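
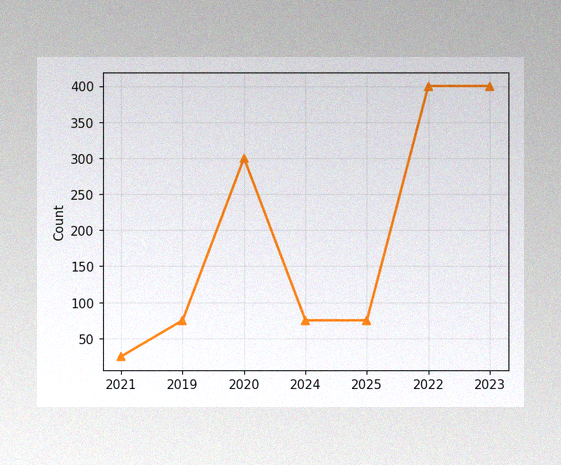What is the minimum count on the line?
The image has some photo noise and uneven lighting. The lowest point is at 2021, and reading across to the y-axis gives 25.

25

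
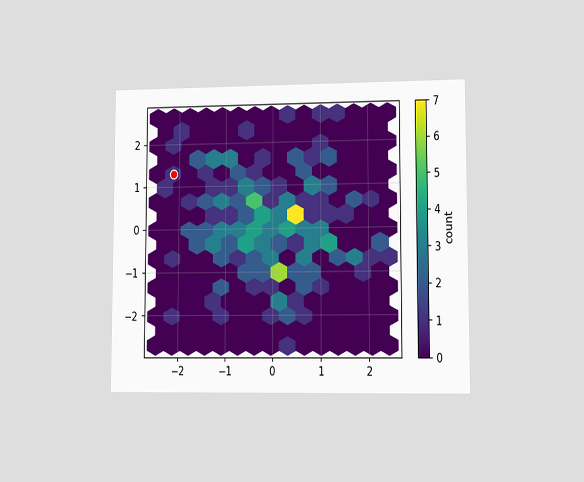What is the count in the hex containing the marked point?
1

The chart is viewed at a slight angle. The marked hex reads 1 on the colorbar.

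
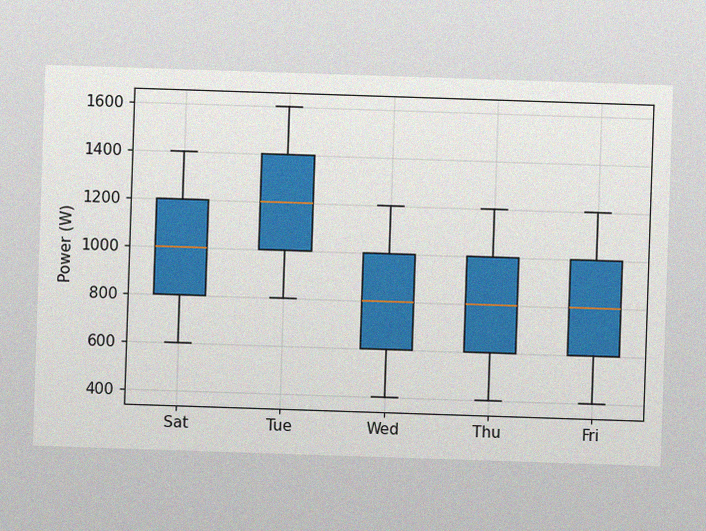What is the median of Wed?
The image has some photo noise and uneven lighting. The median line in the Wed box sits at 800W.

800W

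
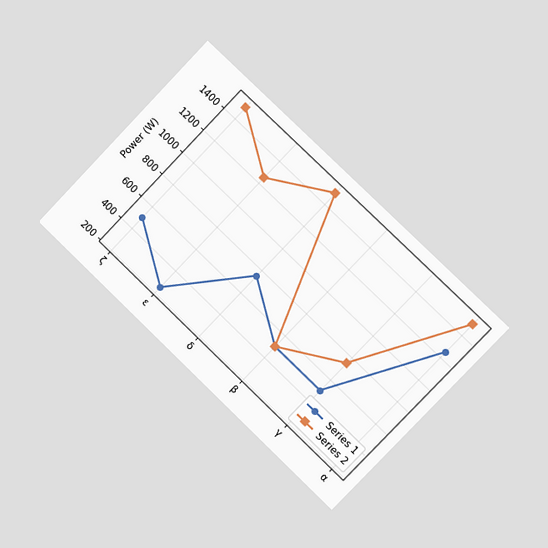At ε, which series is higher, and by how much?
Series 2, by 1000W

The chart is tilted about 44° clockwise and viewed slightly from the right. At ε, Series 2 sits above the other line by 1000W.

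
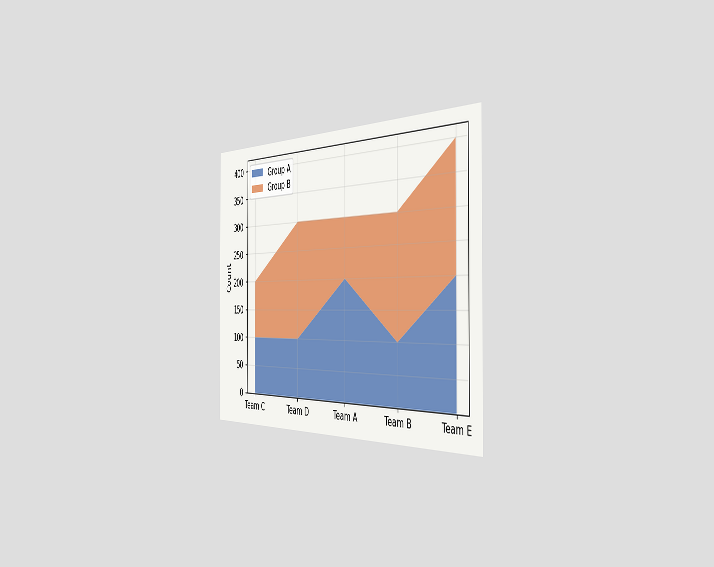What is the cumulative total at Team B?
300

The chart is viewed slightly from the right. The stacked total at Team B reaches 300.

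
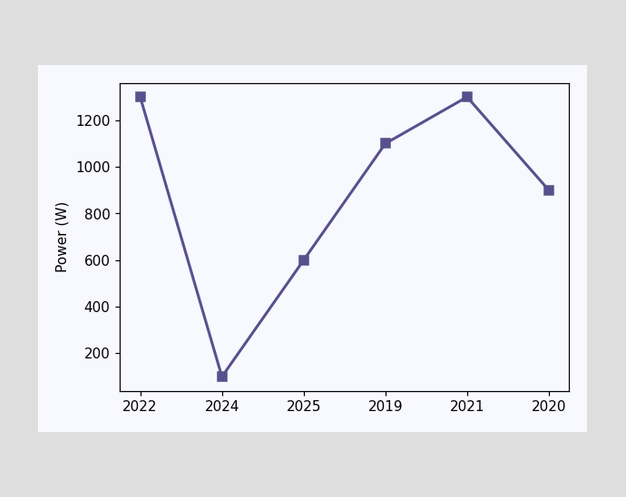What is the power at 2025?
600W

At 2025, the line is at 600W.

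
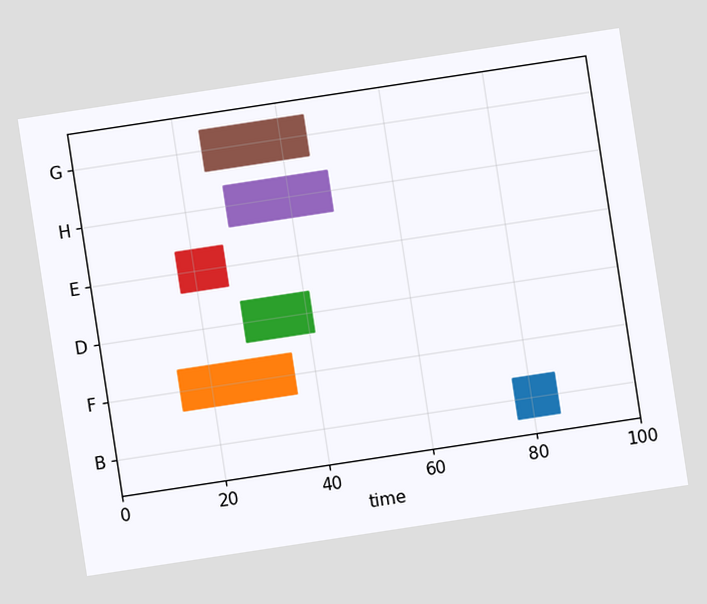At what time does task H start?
28

The chart is tilted about 9° counter-clockwise. The H bar begins at t=28.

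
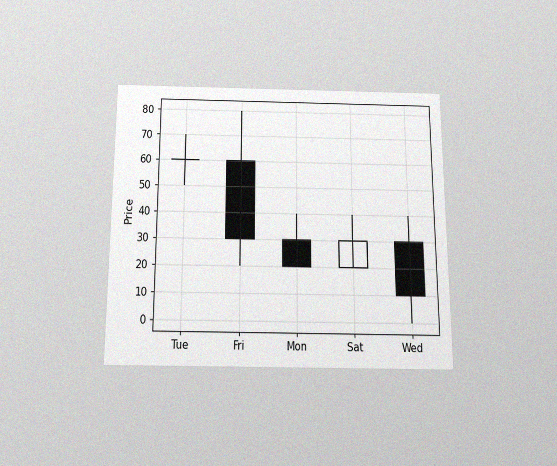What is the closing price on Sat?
30

The chart is viewed slightly from below, with some photo noise. The Sat candle closes at 30.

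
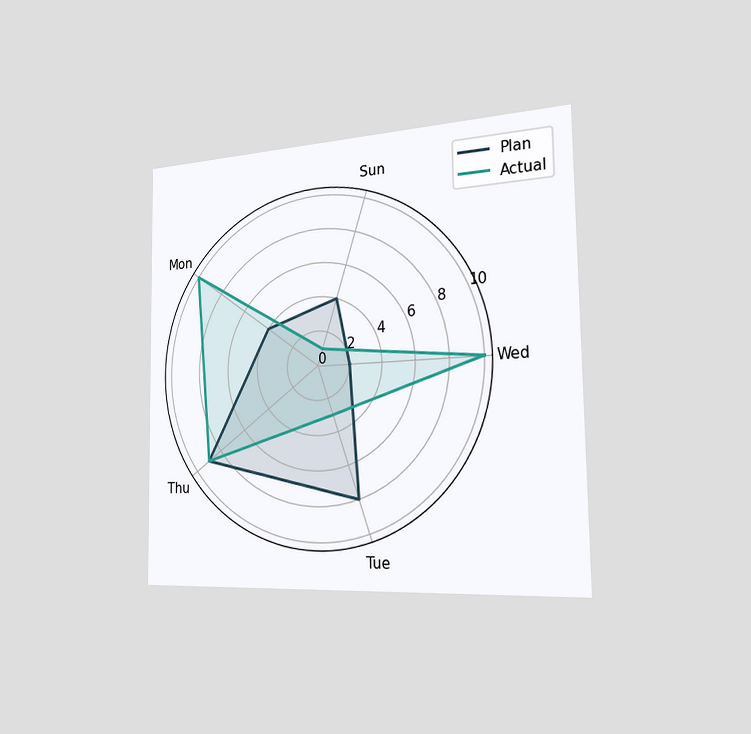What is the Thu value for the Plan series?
The chart is viewed slightly from the right. On the Thu axis, Plan reaches 9.

9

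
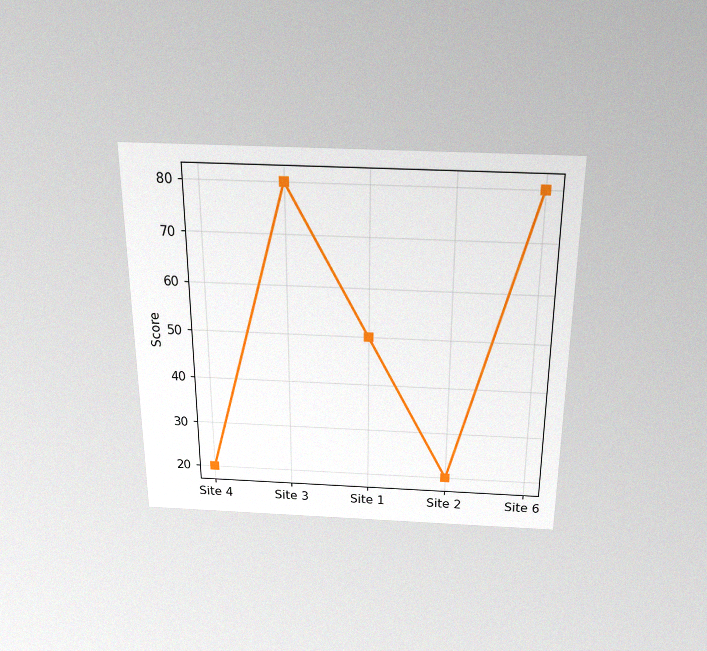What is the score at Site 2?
20

The chart is viewed slightly from above, with some photo noise. At Site 2, the line is at 20.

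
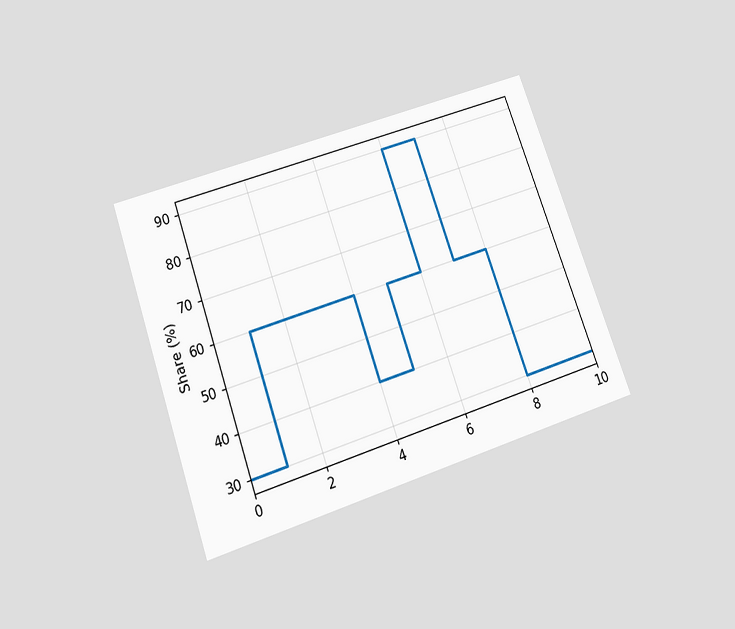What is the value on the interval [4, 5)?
The chart is tilted about 19° counter-clockwise and viewed slightly from below. On [4, 5) the step sits at 40%.

40%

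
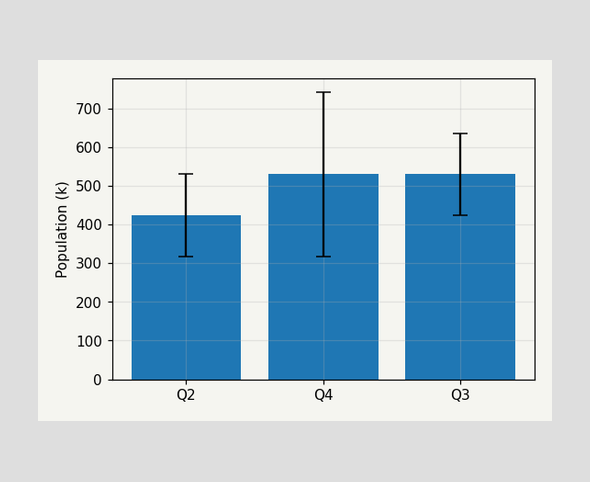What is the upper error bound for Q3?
The Q3 bar's upper whisker reaches 636k.

636k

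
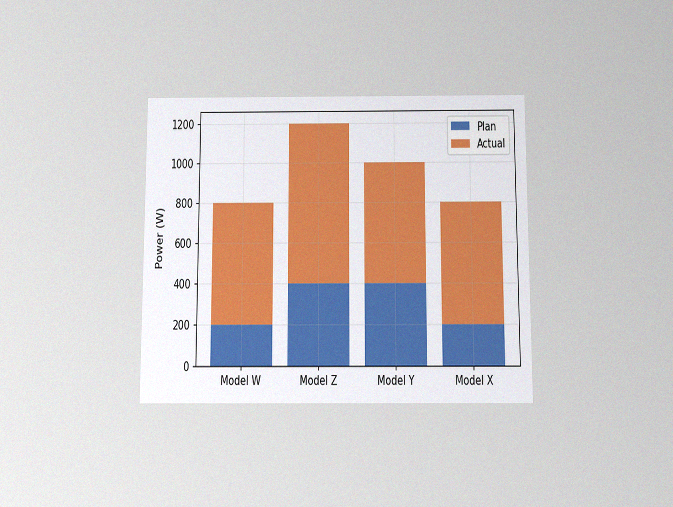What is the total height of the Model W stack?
The chart is viewed slightly from below, with some photo noise. The Model W stack's top reaches 800W on the y-axis.

800W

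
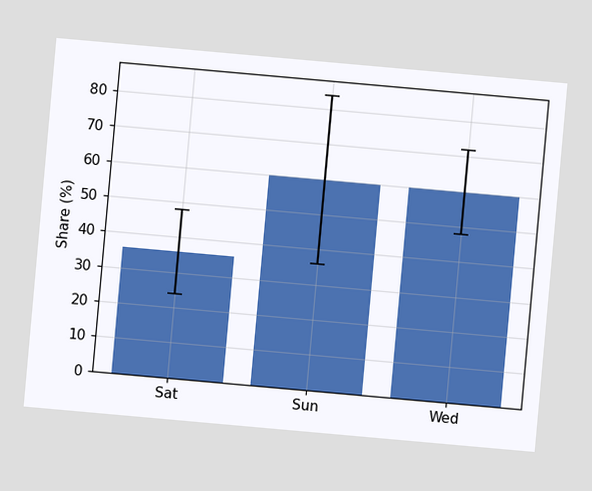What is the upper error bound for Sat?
48%

The chart is tilted about 5° clockwise. The Sat bar's upper whisker reaches 48%.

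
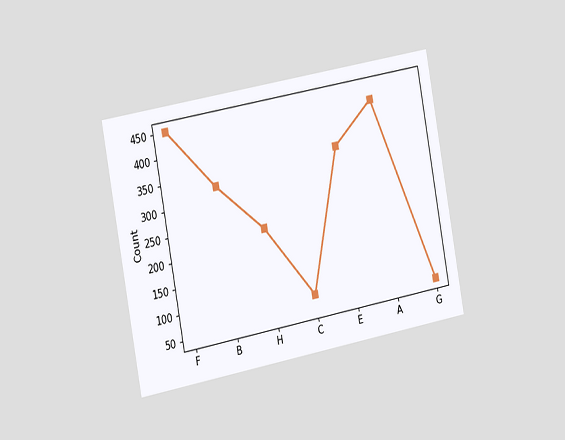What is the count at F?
The chart is tilted about 11° counter-clockwise and viewed slightly from the left. At F, the line is at 450.

450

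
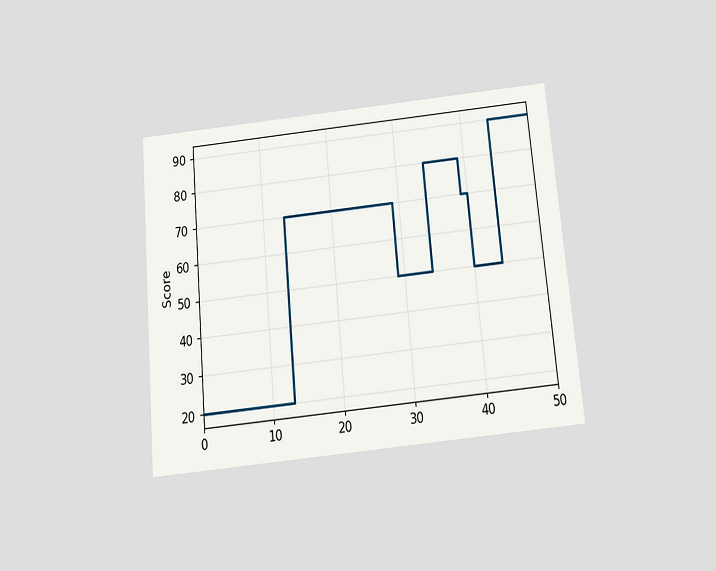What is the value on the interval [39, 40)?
70

The chart is tilted about 5° counter-clockwise and viewed slightly from below. On [39, 40) the step sits at 70.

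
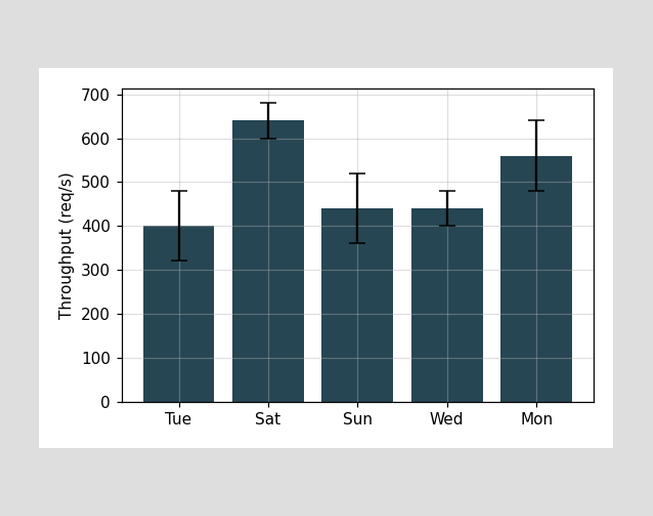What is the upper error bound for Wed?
480req/s

The Wed bar's upper whisker reaches 480req/s.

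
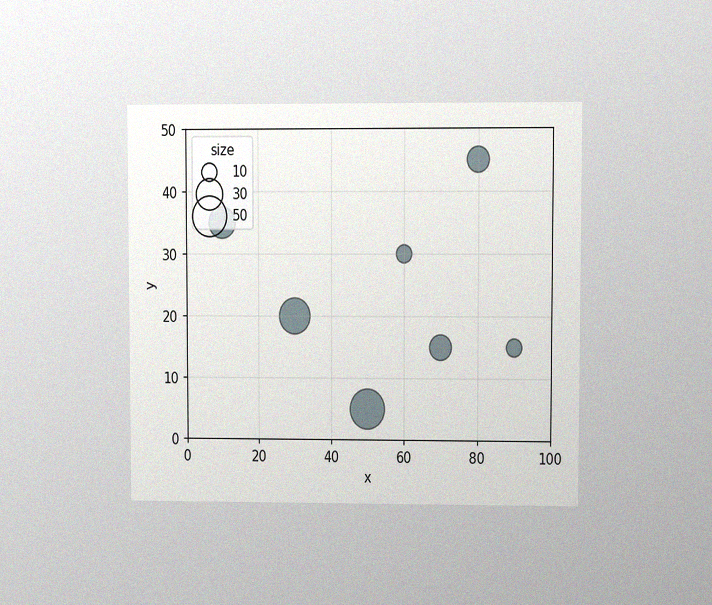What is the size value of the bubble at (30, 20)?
The chart is viewed at a slight angle, with some photo noise. Matching the bubble at (30, 20) against the size legend gives 40.

40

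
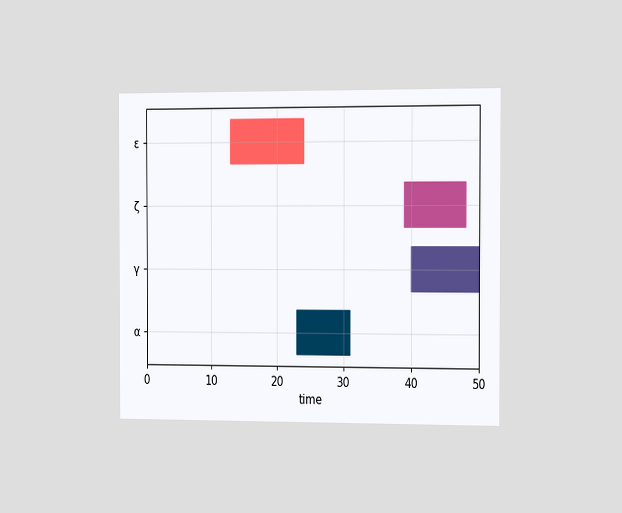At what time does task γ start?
The chart is viewed slightly from the right. The γ bar begins at t=40.

40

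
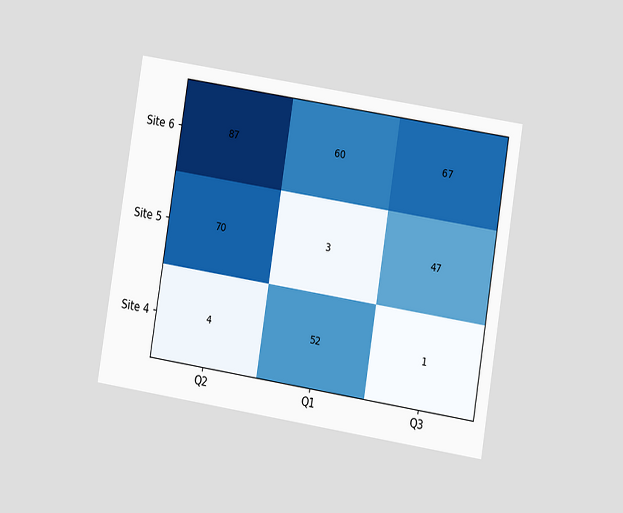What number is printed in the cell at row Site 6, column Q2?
87

The chart is tilted about 9° clockwise and viewed at a slight angle. The (Site 6, Q2) cell reads 87.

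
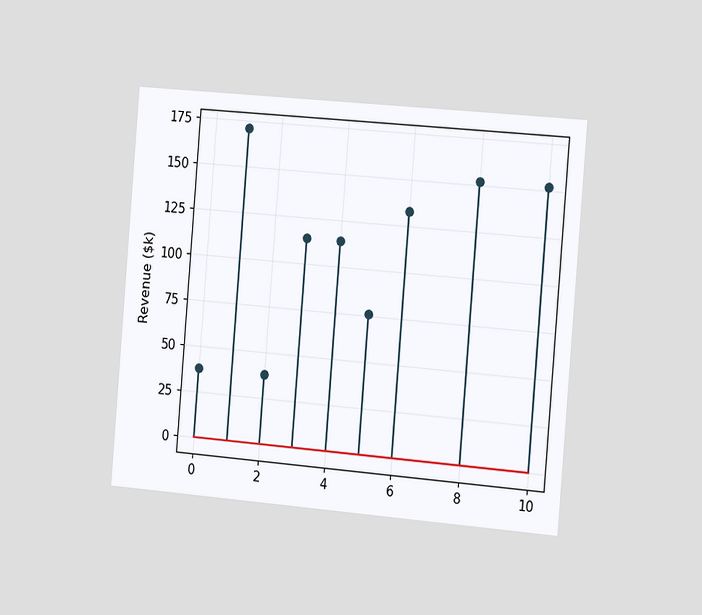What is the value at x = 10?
The chart is tilted about 5° clockwise and viewed slightly from the right. The stem at x=10 reaches $152k.

$152k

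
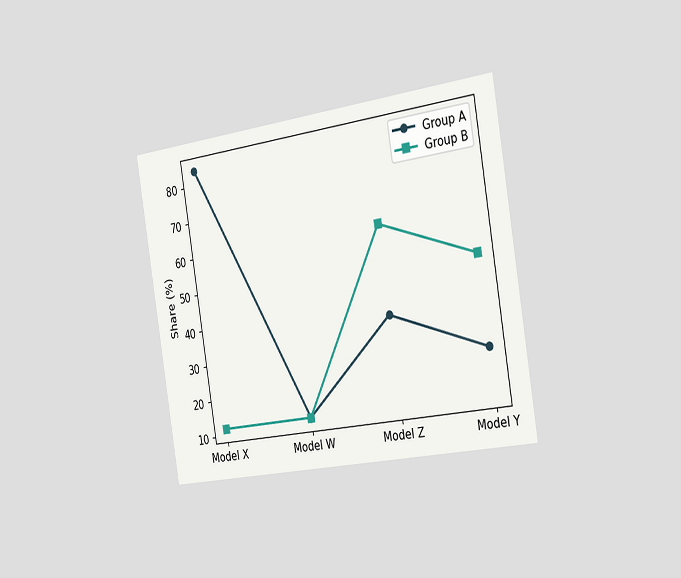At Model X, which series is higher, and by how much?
Group A, by 72%

The chart is tilted about 9° counter-clockwise and viewed slightly from the right. At Model X, Group A sits above the other line by 72%.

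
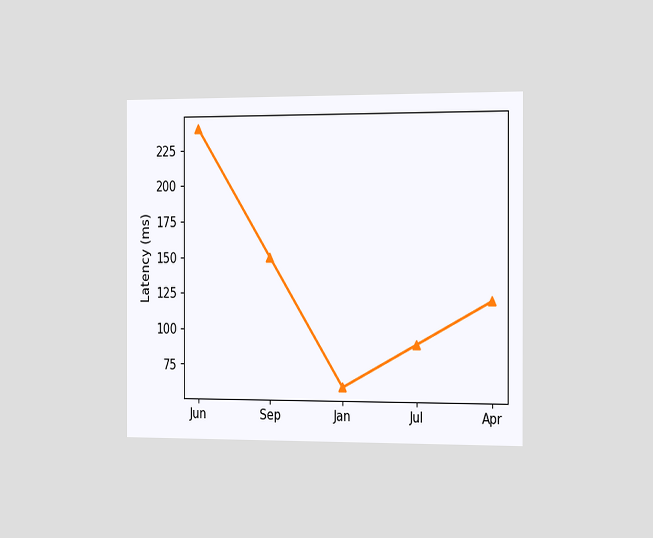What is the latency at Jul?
The chart is viewed slightly from the right. At Jul, the line is at 90ms.

90ms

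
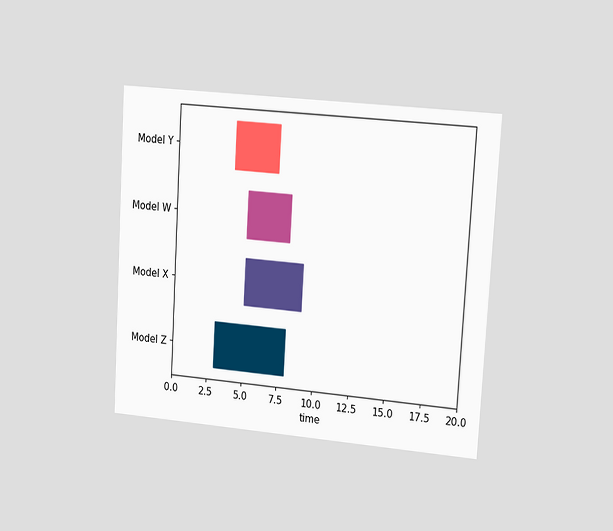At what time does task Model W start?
5

The chart is tilted about 3° clockwise and viewed slightly from the right. The Model W bar begins at t=5.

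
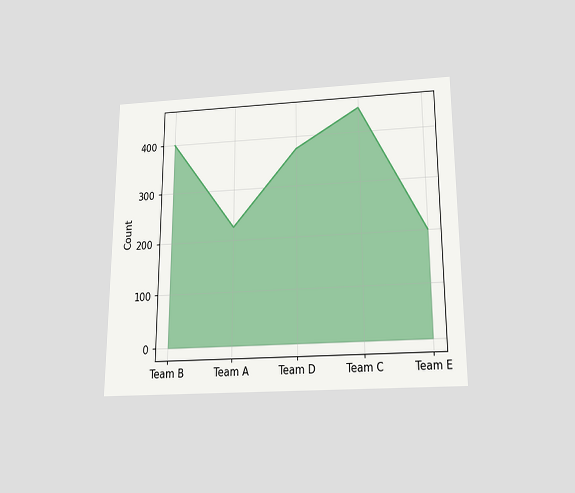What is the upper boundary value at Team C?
450

The chart is viewed slightly from below. At Team C the upper boundary is at 450.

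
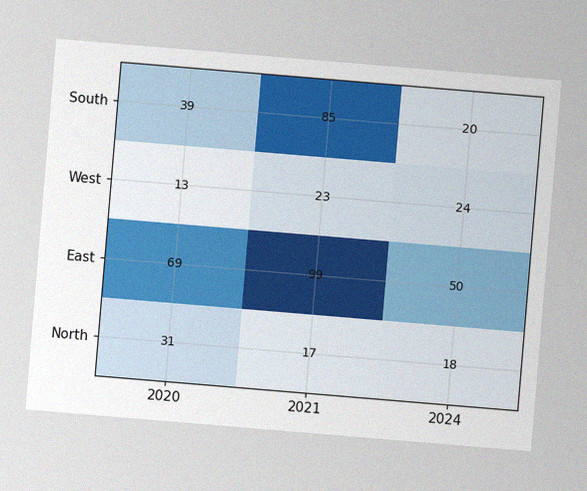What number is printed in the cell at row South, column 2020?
39

The chart is tilted about 5° clockwise, with some photo noise. The (South, 2020) cell reads 39.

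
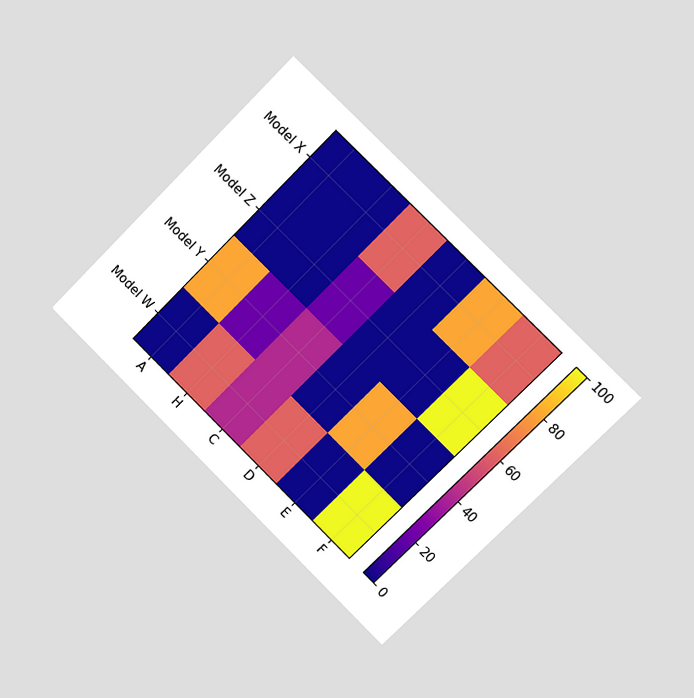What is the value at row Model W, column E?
The chart is tilted about 45° clockwise and viewed slightly from the right. Matching cell (Model W, E) against the colorbar gives 0.

0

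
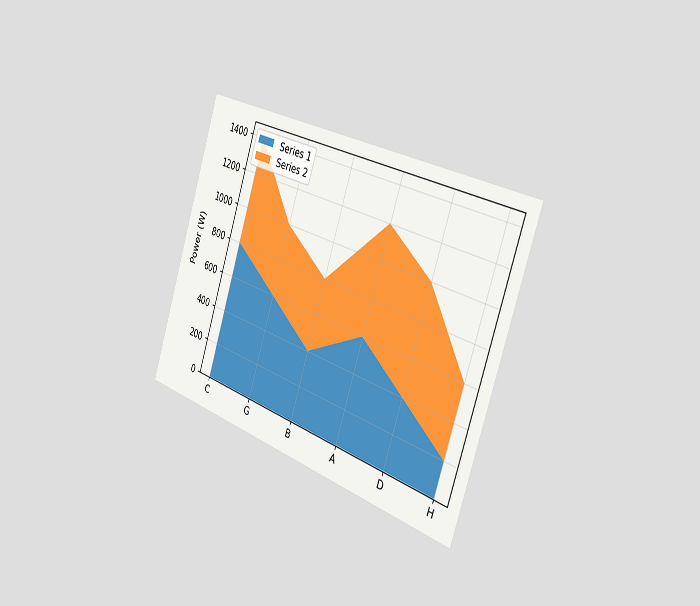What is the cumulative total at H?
The chart is tilted about 18° clockwise and viewed slightly from the right. The stacked total at H reaches 600W.

600W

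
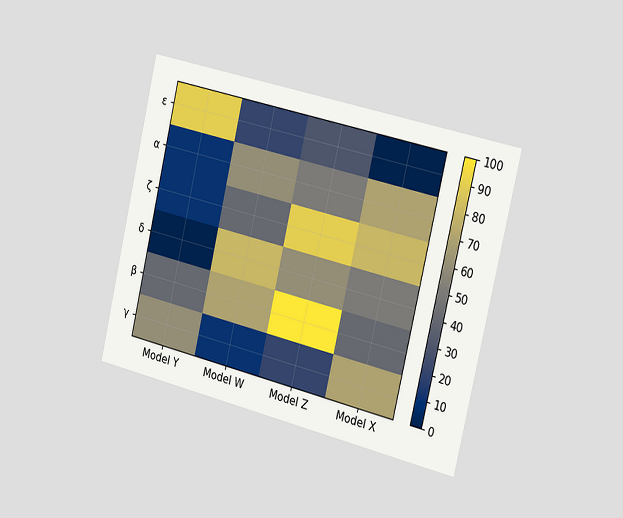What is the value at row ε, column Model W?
The chart is tilted about 13° clockwise and viewed slightly from the right. Matching cell (ε, Model W) against the colorbar gives 20.

20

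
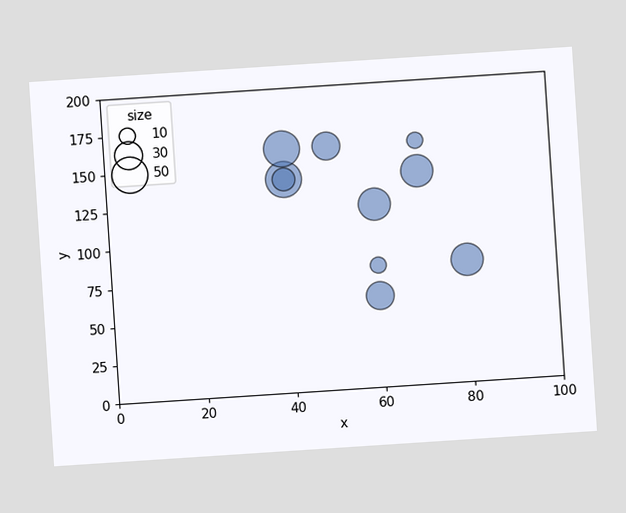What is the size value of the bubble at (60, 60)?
The chart is tilted about 4° counter-clockwise. Matching the bubble at (60, 60) against the size legend gives 30.

30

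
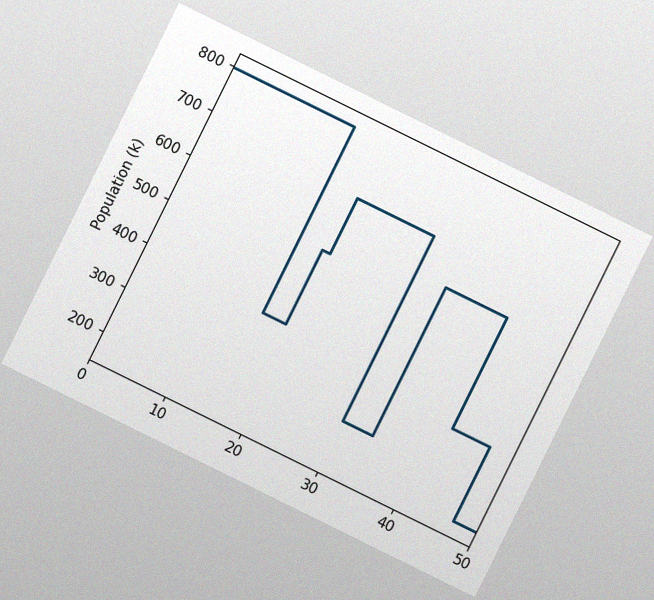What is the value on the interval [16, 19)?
378k

The chart is tilted about 26° clockwise, with some photo noise. On [16, 19) the step sits at 378k.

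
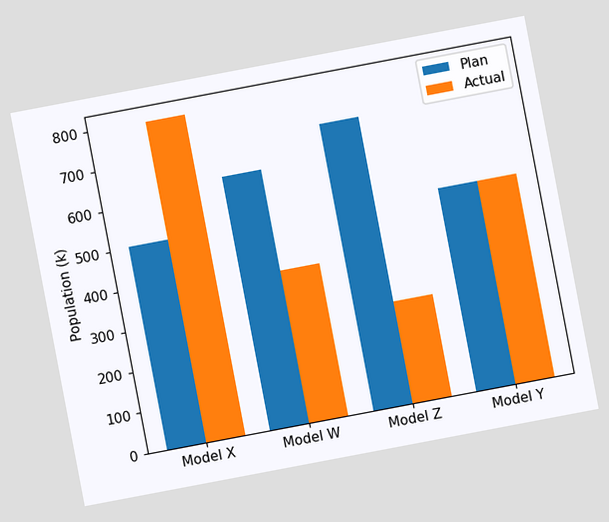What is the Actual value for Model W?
The chart is tilted about 11° counter-clockwise. The Actual bar at Model W reaches 378k on the y-axis.

378k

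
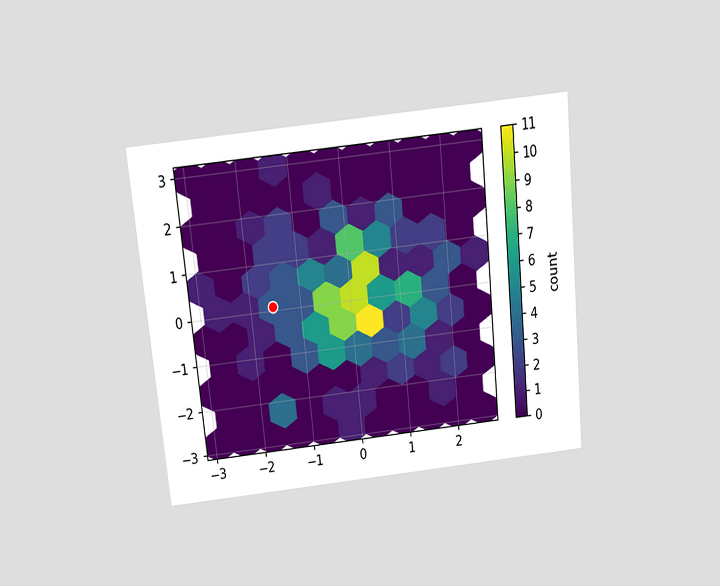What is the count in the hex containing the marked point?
The chart is tilted about 6° counter-clockwise and viewed slightly from above. The marked hex reads 3 on the colorbar.

3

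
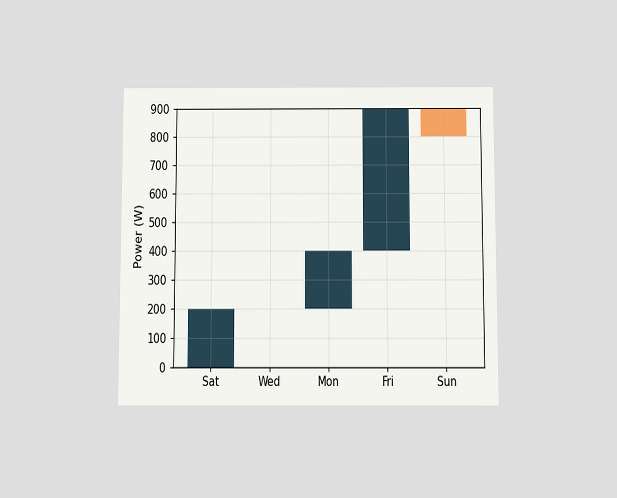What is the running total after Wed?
200W

The chart is viewed slightly from below. After Wed the running total reaches 200W.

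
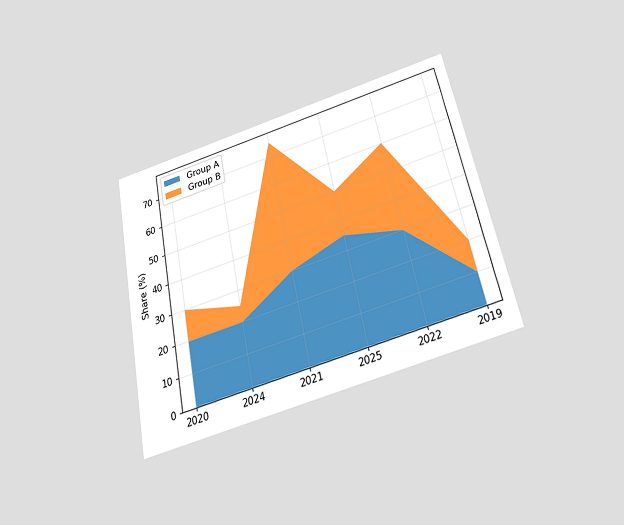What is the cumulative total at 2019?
The chart is tilted about 12° counter-clockwise and viewed slightly from below. The stacked total at 2019 reaches 20%.

20%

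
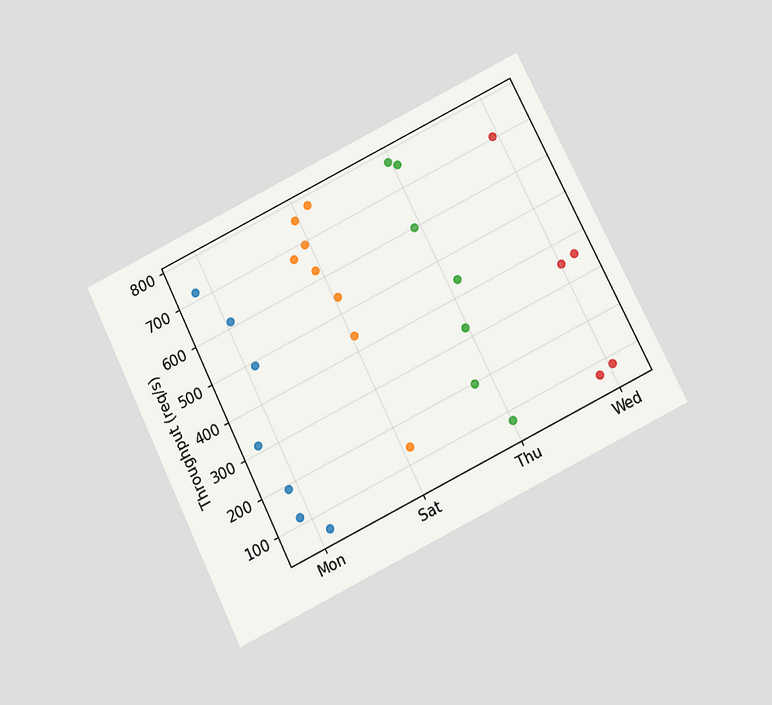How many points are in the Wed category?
5

The chart is tilted about 26° counter-clockwise and viewed slightly from below. Counting the markers in the Wed column gives 5.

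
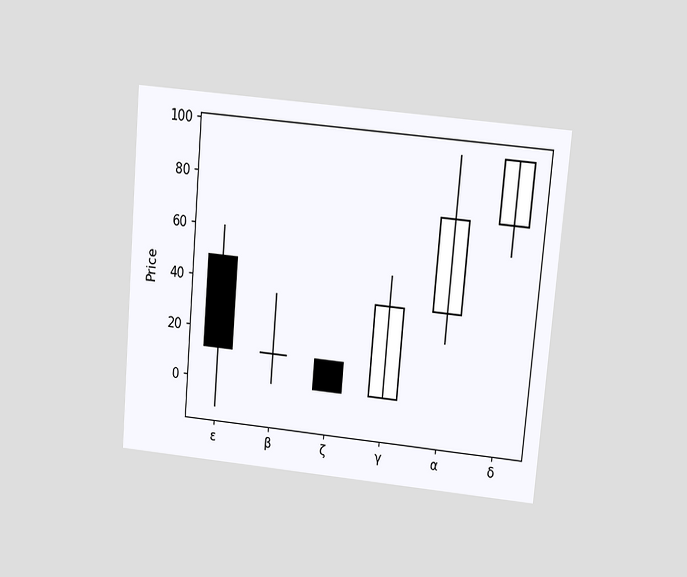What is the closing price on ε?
12

The chart is tilted about 5° clockwise and viewed slightly from above. The ε candle closes at 12.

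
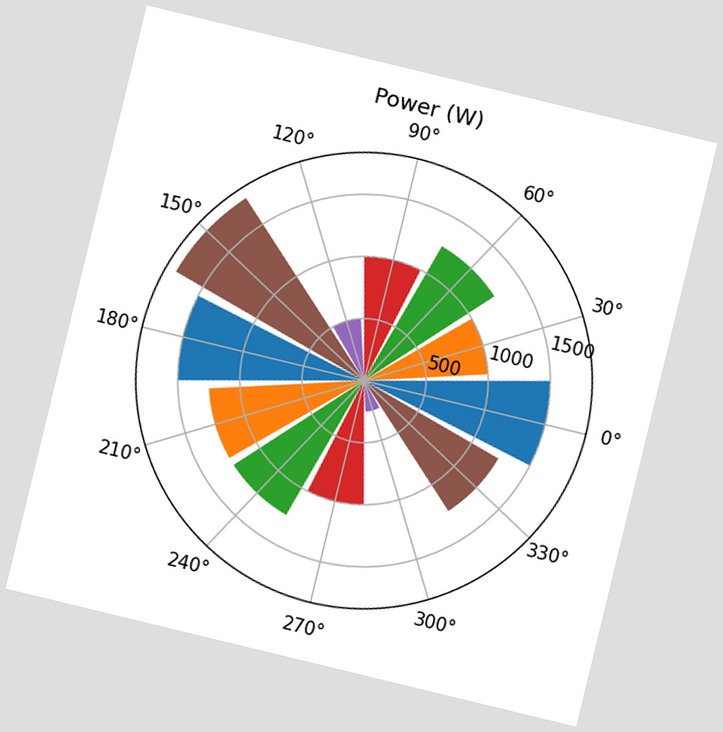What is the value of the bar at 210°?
1250W

The chart is tilted about 14° clockwise. The bar at 210° reaches 1250W on the radial axis.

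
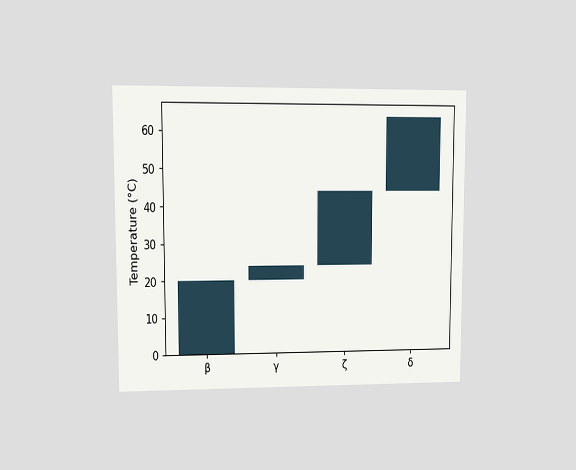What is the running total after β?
20°C

The chart is viewed at a slight angle. After β the running total reaches 20°C.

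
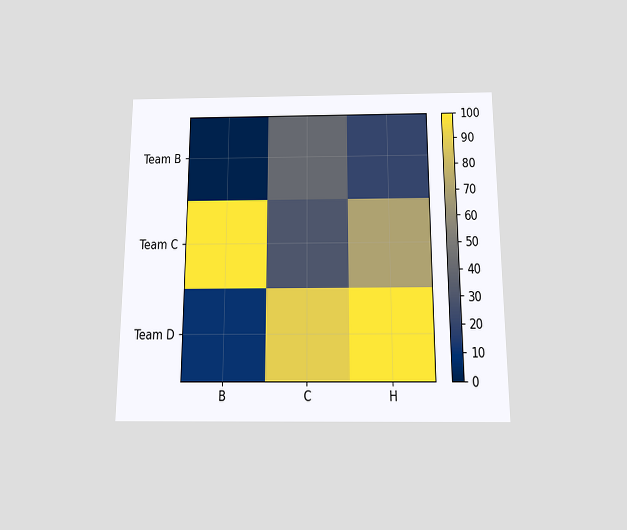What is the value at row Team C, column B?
The chart is viewed slightly from below. Matching cell (Team C, B) against the colorbar gives 100.

100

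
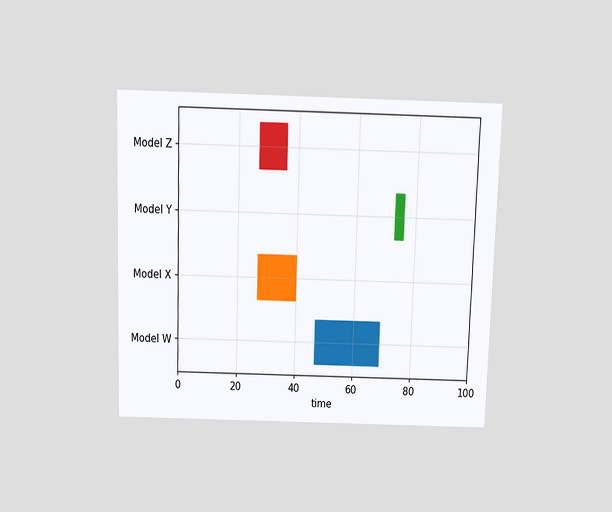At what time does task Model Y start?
73

The chart is viewed slightly from above. The Model Y bar begins at t=73.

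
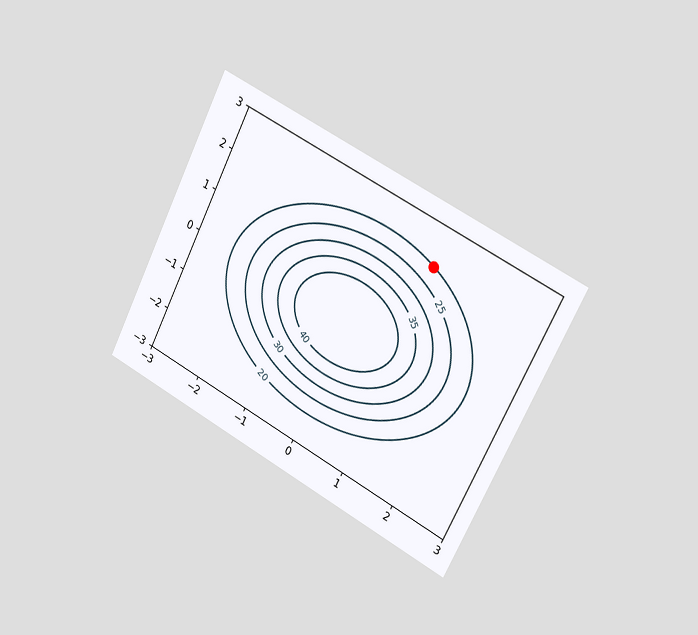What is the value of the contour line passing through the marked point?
The chart is tilted about 27° clockwise and viewed slightly from the right. The marked point sits on the contour labelled 20.

20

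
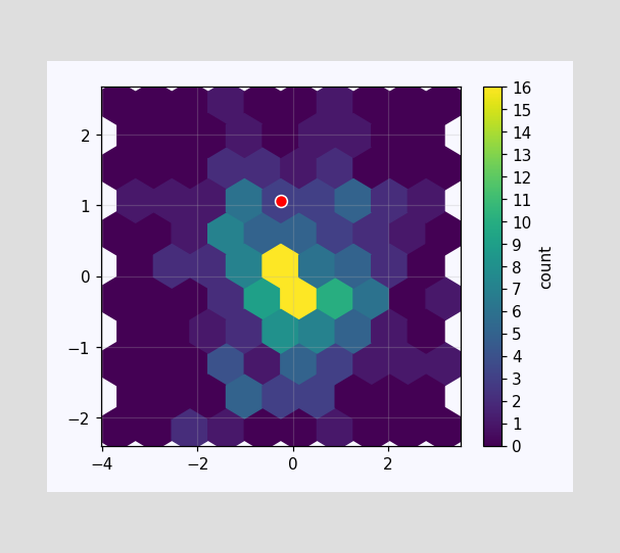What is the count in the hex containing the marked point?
The marked hex reads 3 on the colorbar.

3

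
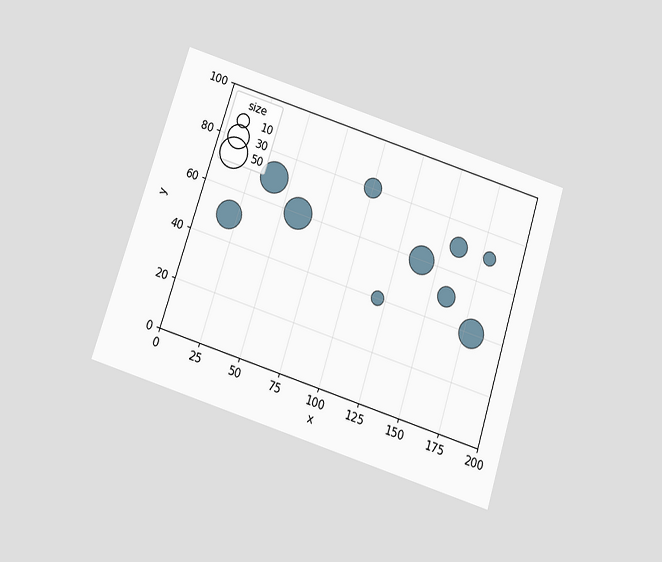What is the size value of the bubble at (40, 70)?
50

The chart is tilted about 18° clockwise and viewed slightly from below. Matching the bubble at (40, 70) against the size legend gives 50.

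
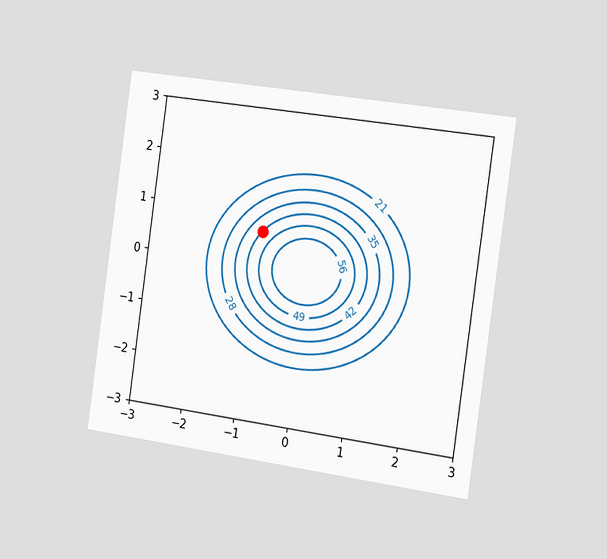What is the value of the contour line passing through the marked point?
The chart is tilted about 8° clockwise and viewed slightly from the right. The marked point sits on the contour labelled 42.

42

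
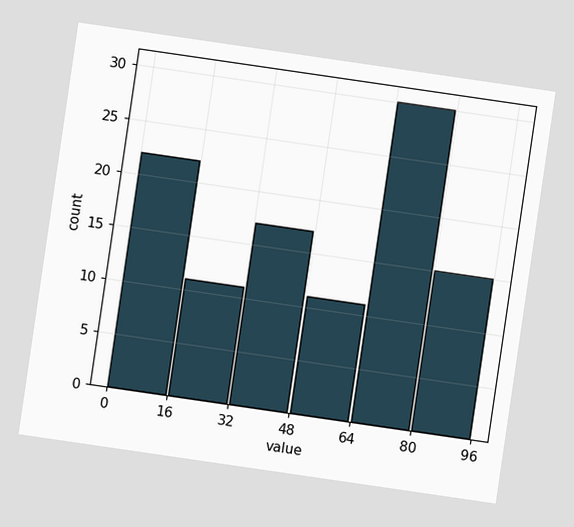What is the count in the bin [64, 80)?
30

The chart is tilted about 8° clockwise. The [64, 80) bin has height 30.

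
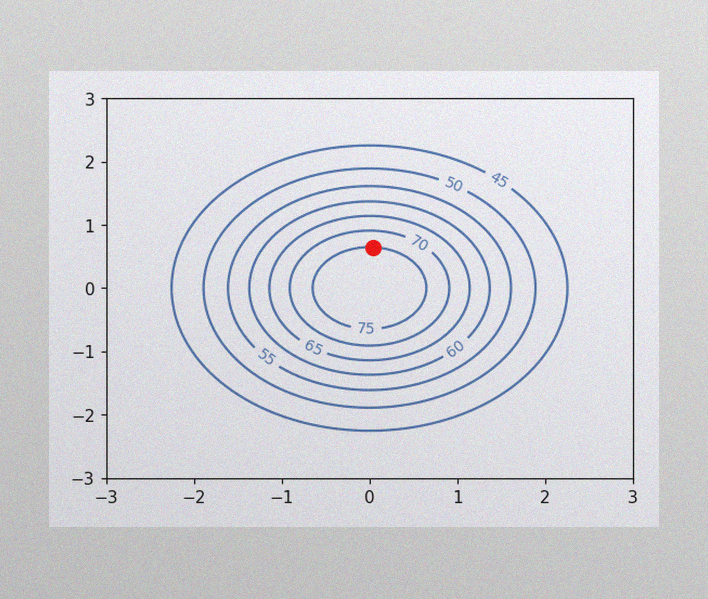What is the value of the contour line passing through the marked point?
The image has some photo noise and uneven lighting. The marked point sits on the contour labelled 75.

75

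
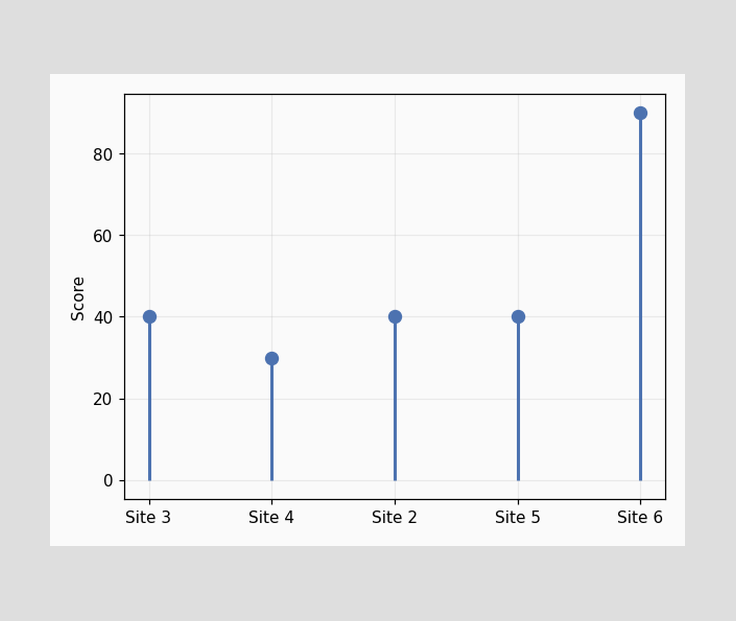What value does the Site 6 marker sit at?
The Site 6 marker sits at 90.

90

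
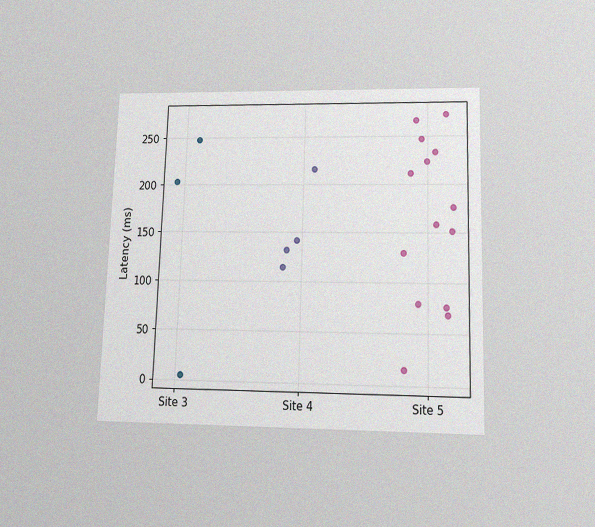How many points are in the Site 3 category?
The chart is viewed slightly from below, with some photo noise. Counting the markers in the Site 3 column gives 3.

3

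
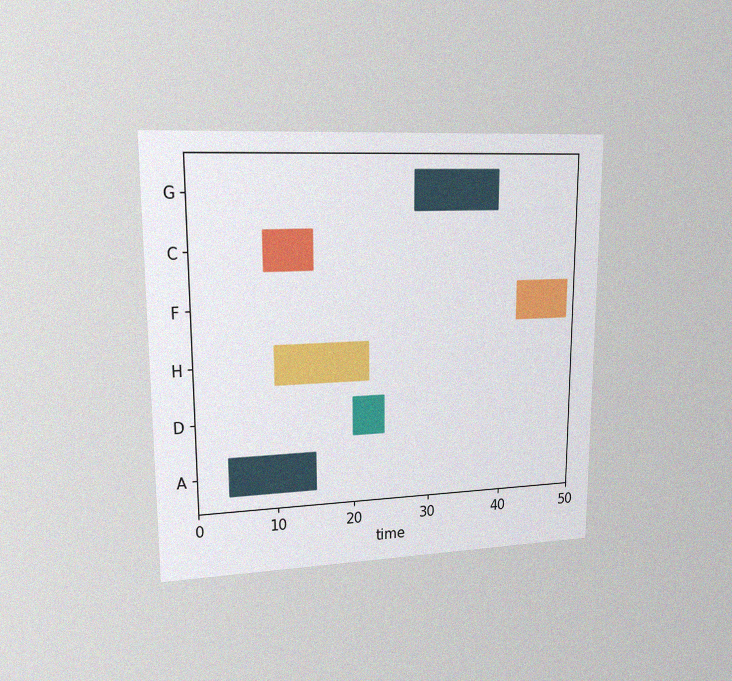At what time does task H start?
The chart is viewed at a slight angle, with some photo noise. The H bar begins at t=10.

10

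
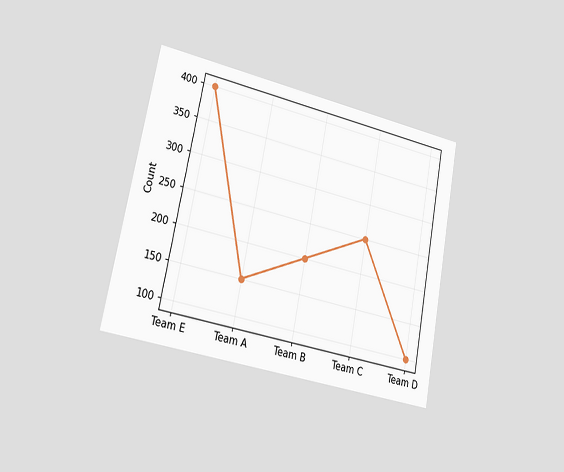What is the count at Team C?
250

The chart is tilted about 11° clockwise and viewed slightly from the left. At Team C, the line is at 250.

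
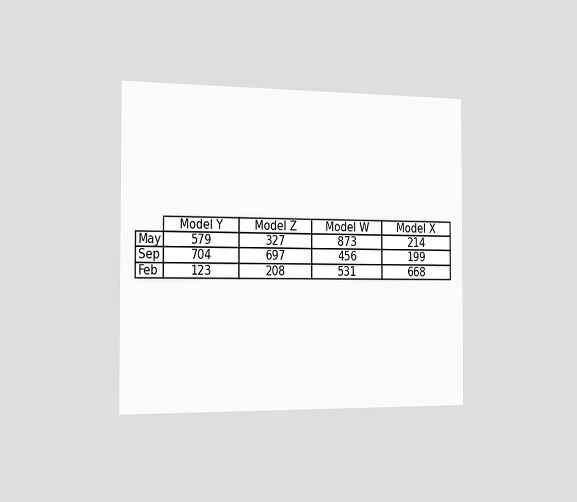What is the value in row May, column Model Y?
The chart is viewed slightly from the left. The (May, Model Y) cell reads 579.

579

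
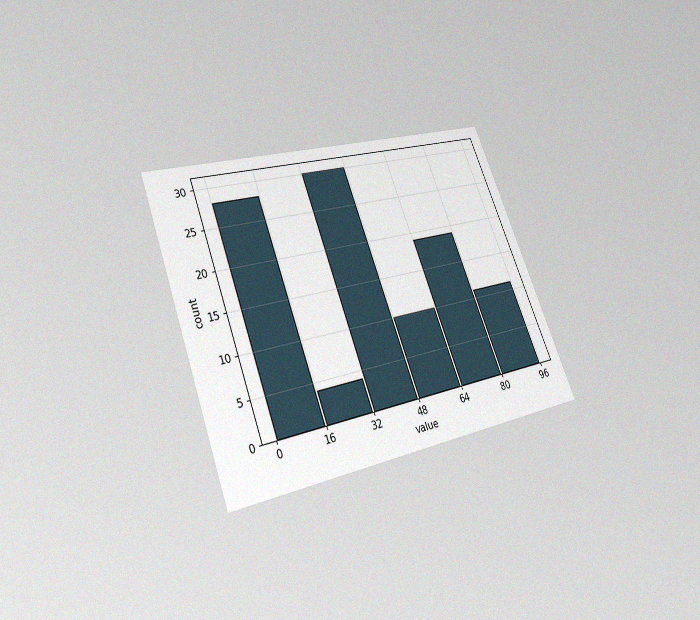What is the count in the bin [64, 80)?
19

The chart is tilted about 21° counter-clockwise and viewed slightly from below, with some photo noise. The [64, 80) bin has height 19.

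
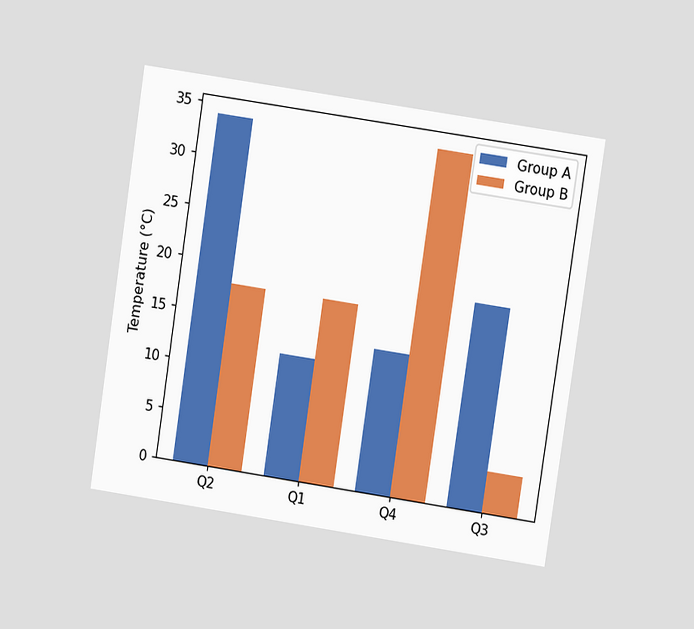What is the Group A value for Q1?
The chart is tilted about 8° clockwise and viewed at a slight angle. The Group A bar at Q1 reaches 12°C on the y-axis.

12°C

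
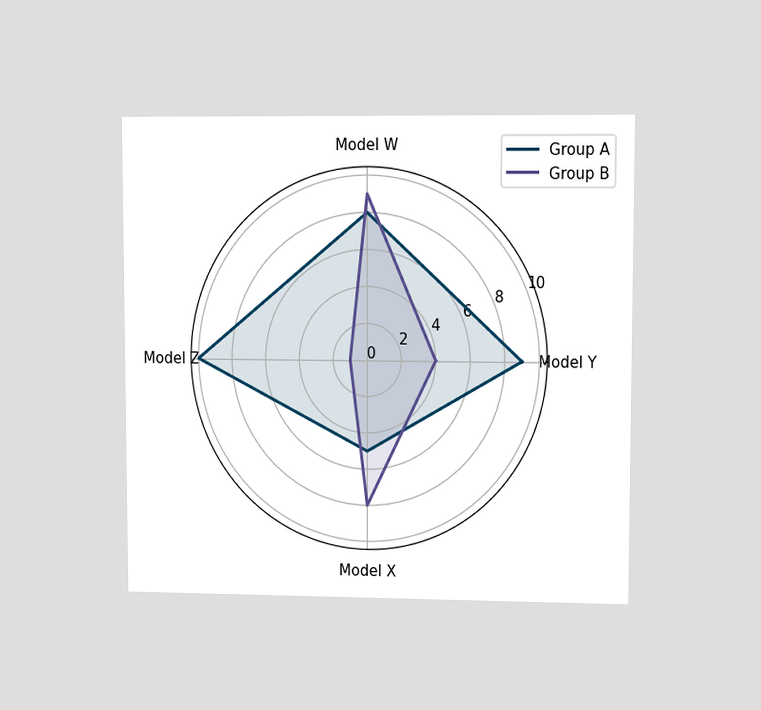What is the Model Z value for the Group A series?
10

The chart is viewed at a slight angle. On the Model Z axis, Group A reaches 10.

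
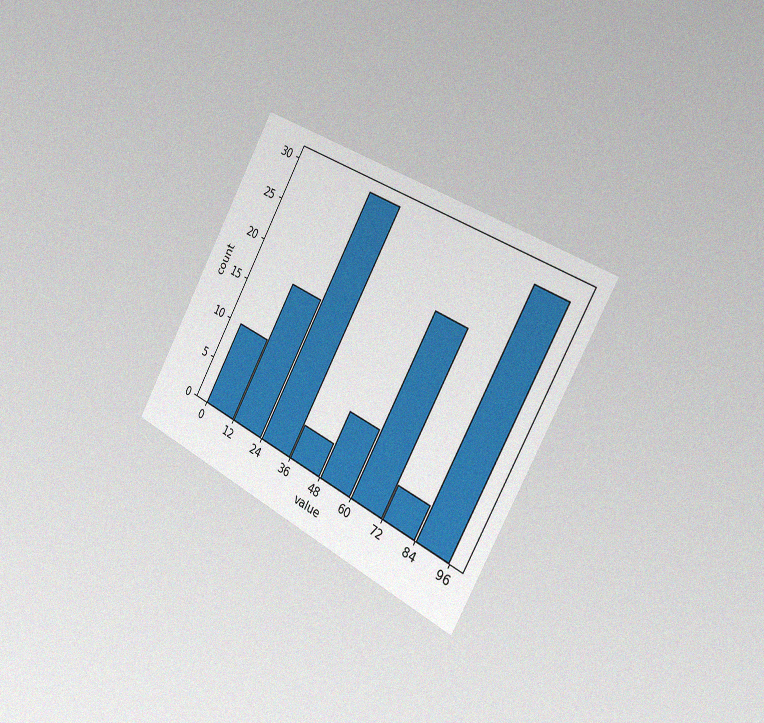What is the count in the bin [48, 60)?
The chart is tilted about 29° clockwise and viewed slightly from the right, with some photo noise. The [48, 60) bin has height 8.

8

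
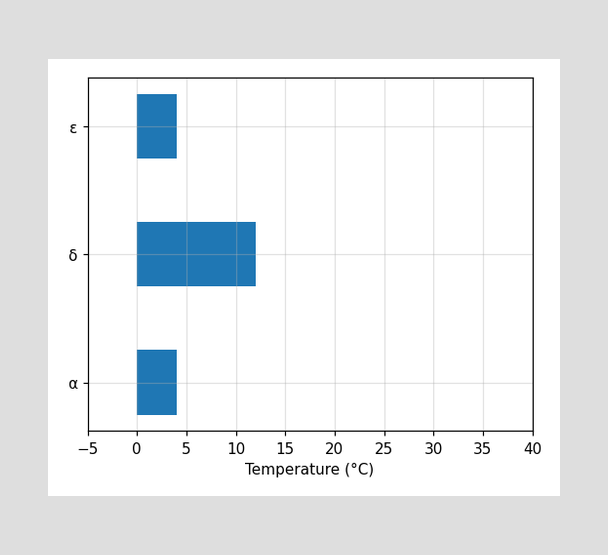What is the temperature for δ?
Reading along the chart's x-axis, the δ bar reaches 12°C.

12°C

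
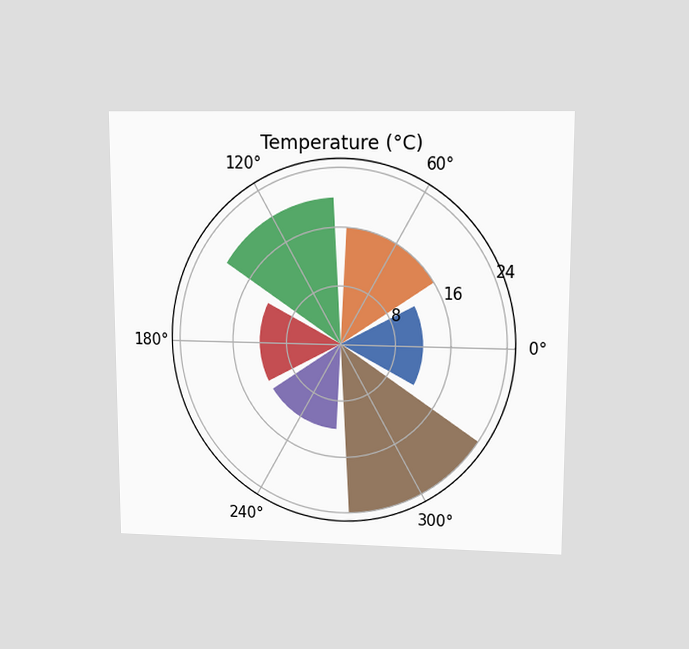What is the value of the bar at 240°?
The chart is viewed at a slight angle. The bar at 240° reaches 12°C on the radial axis.

12°C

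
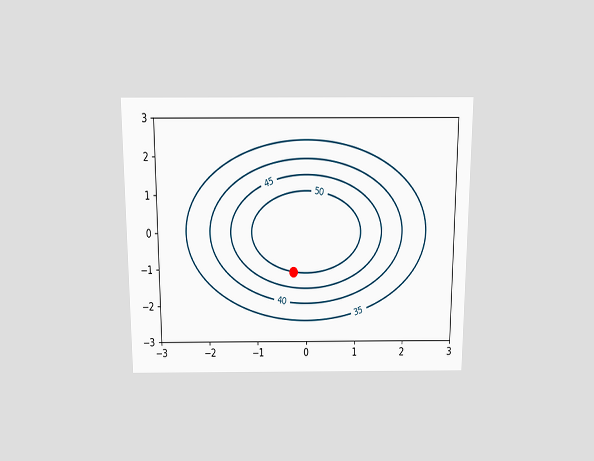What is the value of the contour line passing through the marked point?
50

The chart is viewed slightly from above. The marked point sits on the contour labelled 50.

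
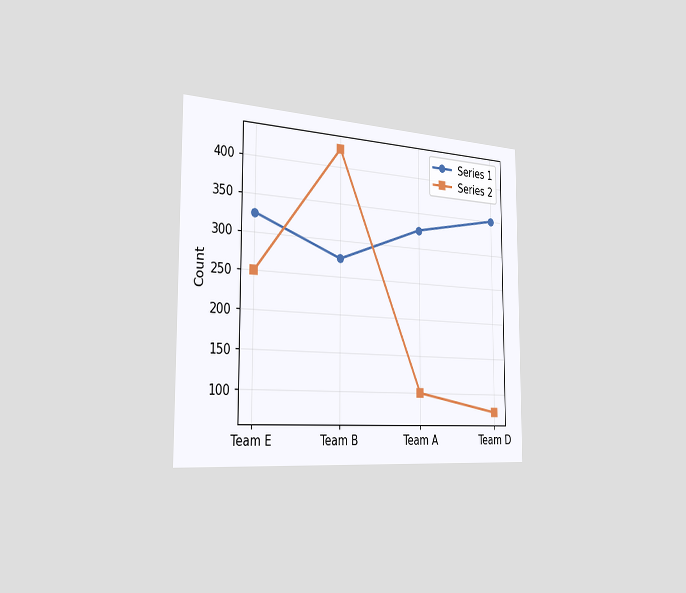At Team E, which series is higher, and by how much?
The chart is viewed slightly from the left. At Team E, Series 1 sits above the other line by 75.

Series 1, by 75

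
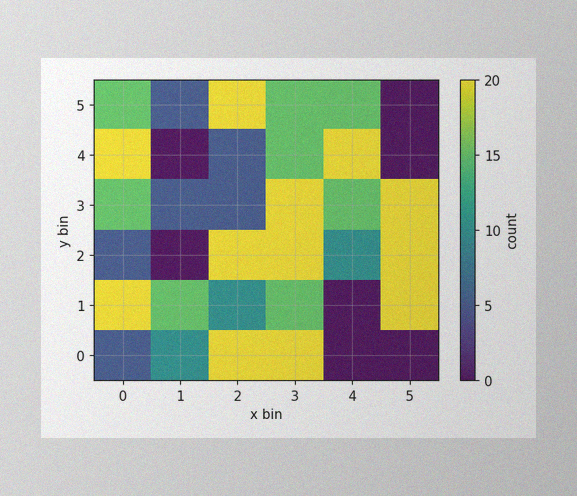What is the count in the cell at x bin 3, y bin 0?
The image has some photo noise and uneven lighting. Matching the cell (3, 0) against the colorbar gives 20.

20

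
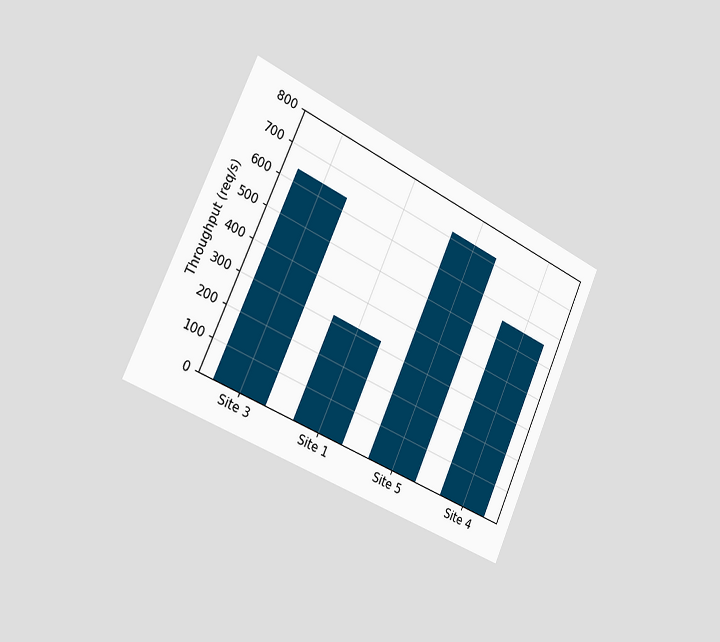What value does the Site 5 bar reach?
720req/s

The chart is tilted about 25° clockwise and viewed slightly from the left. Reading along the chart's y-axis, the Site 5 bar reaches 720req/s.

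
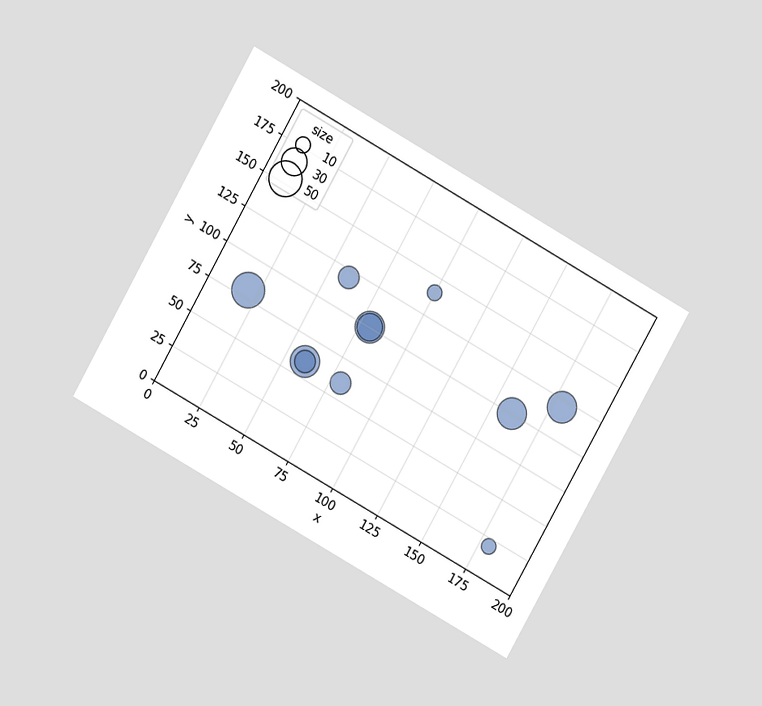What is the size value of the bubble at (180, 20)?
10

The chart is tilted about 29° clockwise and viewed at a slight angle. Matching the bubble at (180, 20) against the size legend gives 10.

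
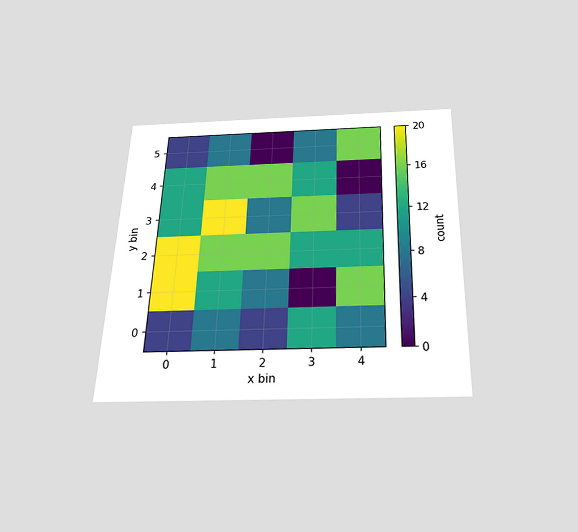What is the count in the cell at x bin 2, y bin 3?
The chart is viewed slightly from below. Matching the cell (2, 3) against the colorbar gives 8.

8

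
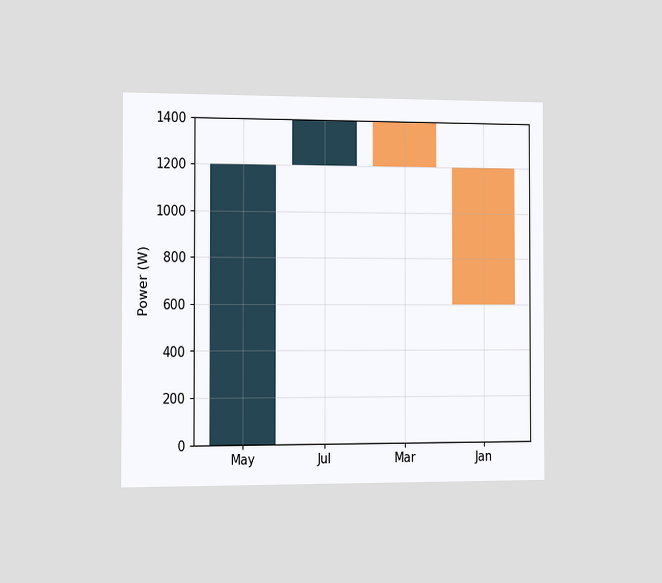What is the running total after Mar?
1200W

The chart is viewed slightly from the left. After Mar the running total reaches 1200W.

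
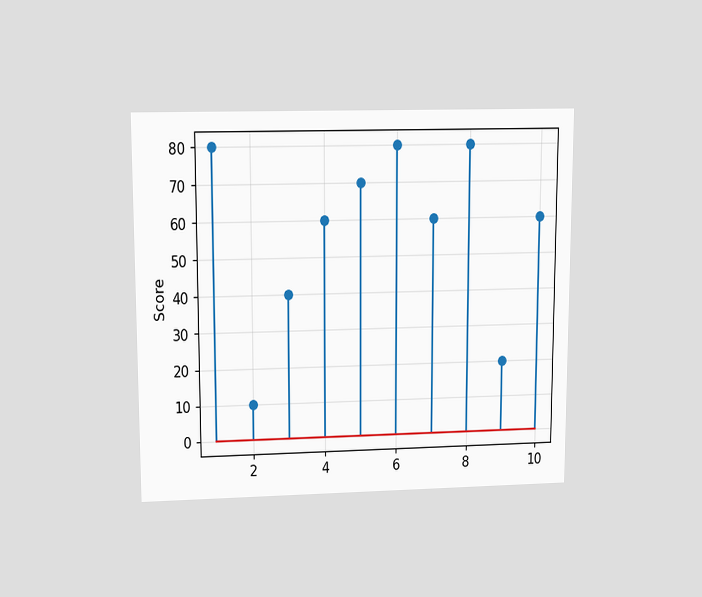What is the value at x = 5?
70

The chart is viewed slightly from above. The stem at x=5 reaches 70.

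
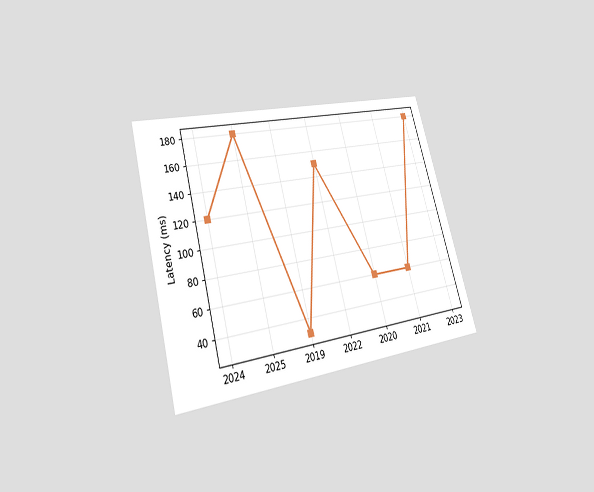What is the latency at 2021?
The chart is tilted about 15° counter-clockwise and viewed at a slight angle. At 2021, the line is at 60ms.

60ms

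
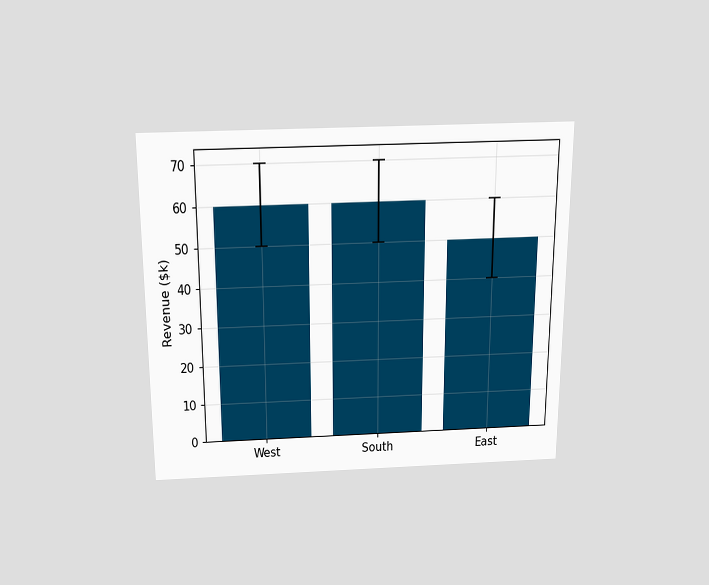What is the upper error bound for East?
The chart is viewed slightly from above. The East bar's upper whisker reaches $60k.

$60k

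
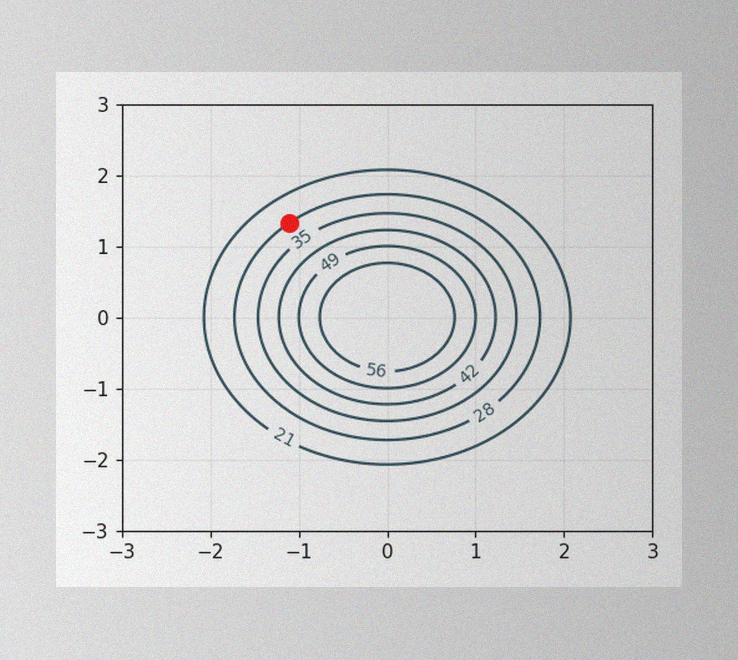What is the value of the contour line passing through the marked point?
The image has some photo noise and uneven lighting. The marked point sits on the contour labelled 28.

28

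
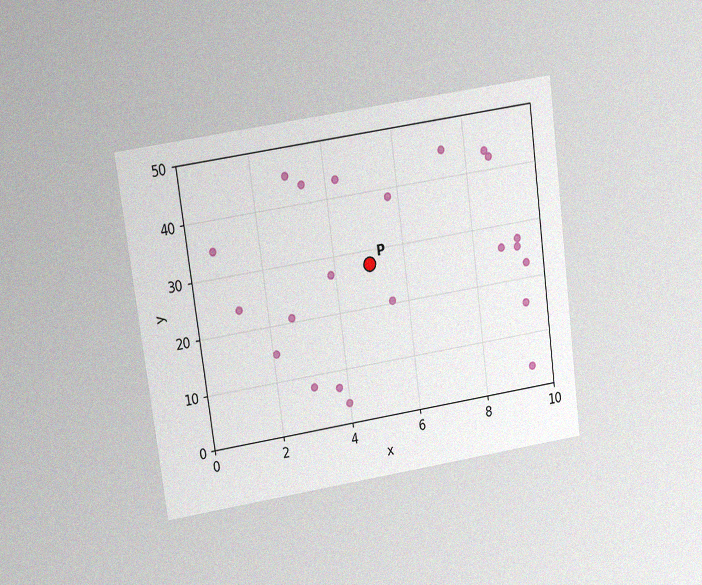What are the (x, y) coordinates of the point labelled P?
The chart is tilted about 8° counter-clockwise and viewed slightly from above, with some photo noise. Following the gridlines from P to each axis, P sits at (5, 27.5).

(5, 27.5)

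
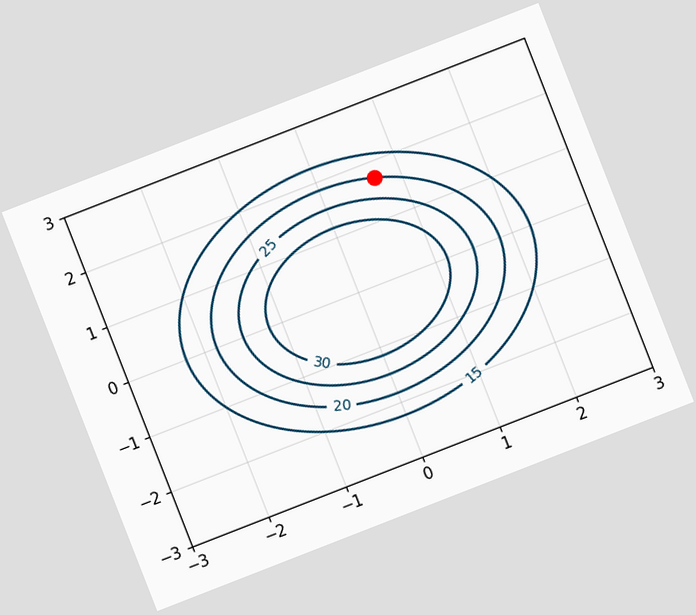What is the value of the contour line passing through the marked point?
20

The chart is tilted about 21° counter-clockwise. The marked point sits on the contour labelled 20.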